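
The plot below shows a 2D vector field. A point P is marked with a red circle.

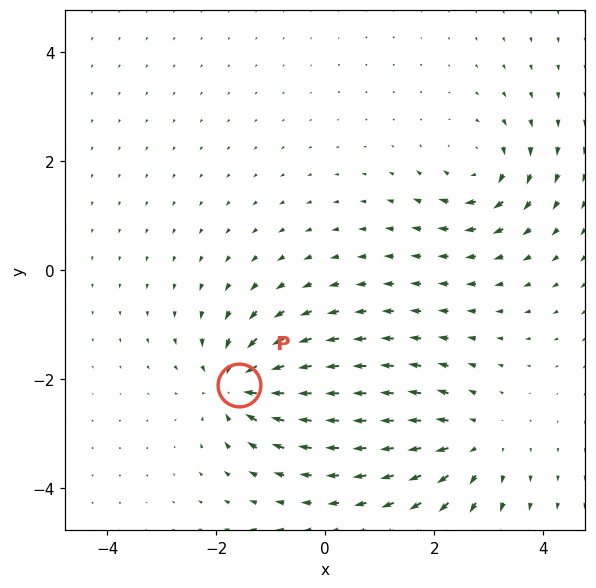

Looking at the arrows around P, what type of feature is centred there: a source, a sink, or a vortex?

sink

At P (-1.6, -2.1) the arrows converge inward. Divergence about -7, curl ≈0 — negative divergence with near-zero curl is a sink.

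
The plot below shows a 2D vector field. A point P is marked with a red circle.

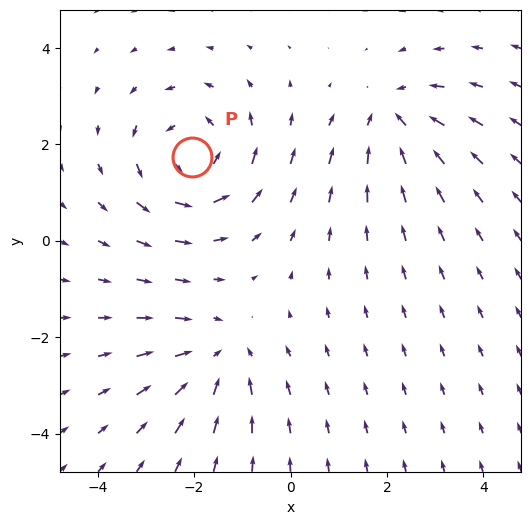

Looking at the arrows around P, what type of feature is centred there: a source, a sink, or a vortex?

At P (-2.1, 1.7) the arrows circulate counterclockwise. Divergence ≈0, curl about +5 — near-zero divergence with nonzero curl is a vortex.

vortex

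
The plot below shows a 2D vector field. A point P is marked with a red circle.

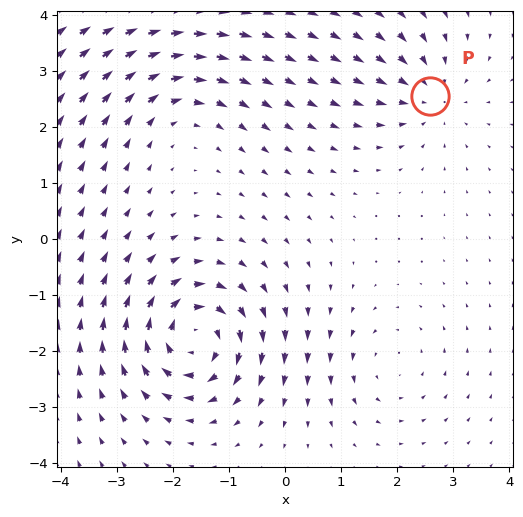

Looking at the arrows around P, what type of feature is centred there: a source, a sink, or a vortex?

sink

At P (2.6, 2.6) the arrows converge inward. Divergence about -3, curl ≈0 — negative divergence with near-zero curl is a sink.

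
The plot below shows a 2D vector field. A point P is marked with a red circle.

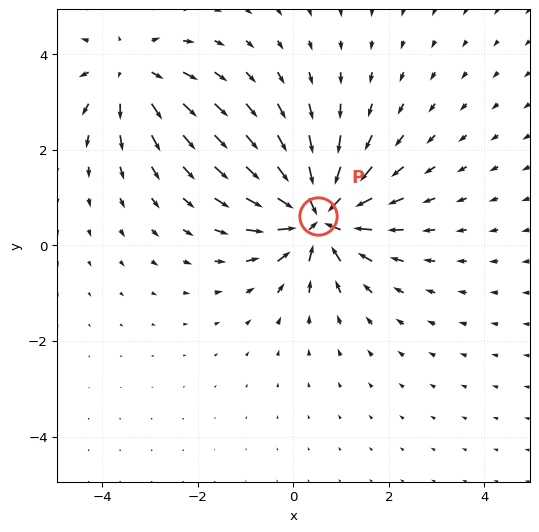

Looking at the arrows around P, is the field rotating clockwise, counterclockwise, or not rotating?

not rotating

Near P at (0.5, 0.6) the arrows show no circulation. The curl there is ≈0.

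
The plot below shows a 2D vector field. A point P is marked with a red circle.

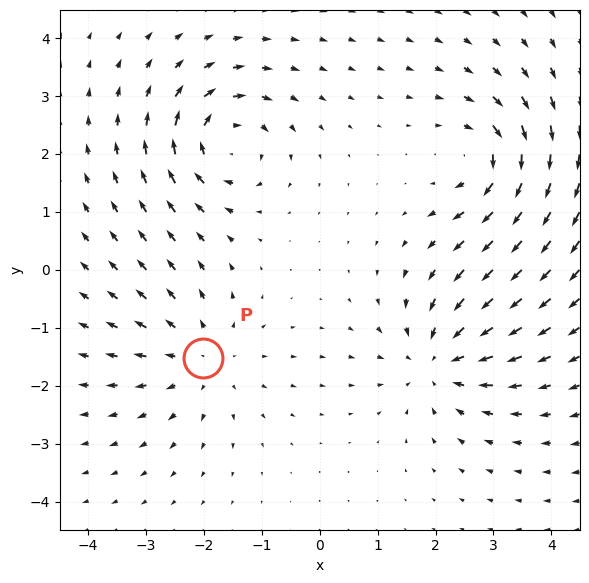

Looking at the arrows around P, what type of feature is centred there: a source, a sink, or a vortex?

source

At P (-2.0, -1.5) the arrows spread outward. Divergence about +4, curl ≈0 — positive divergence with near-zero curl is a source.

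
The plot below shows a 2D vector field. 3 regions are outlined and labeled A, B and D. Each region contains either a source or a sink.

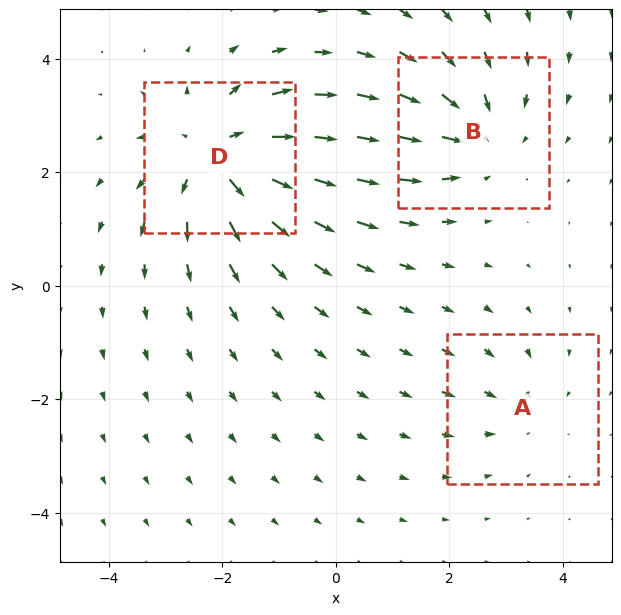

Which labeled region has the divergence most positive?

D

Divergence at each region's feature centre — A: about -2, B: about -3, D: about +4. Region D is most positive.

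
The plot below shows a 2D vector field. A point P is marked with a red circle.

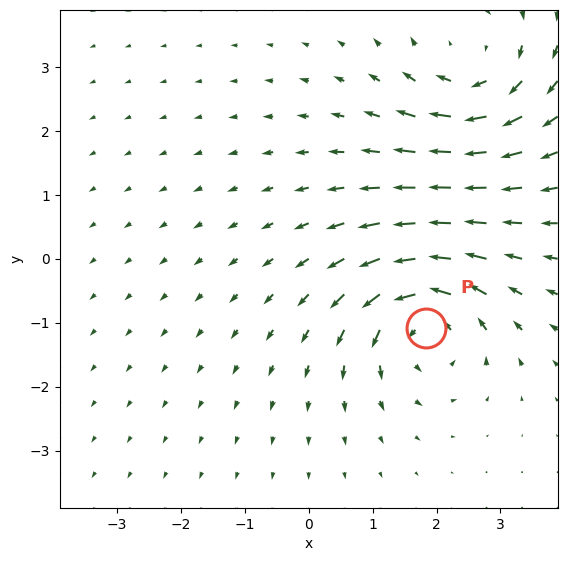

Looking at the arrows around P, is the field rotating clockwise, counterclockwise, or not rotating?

counterclockwise

Near P at (1.8, -1.1) the arrows circulate counterclockwise. The curl (z-component) there is about +5; positive curl means counterclockwise rotation.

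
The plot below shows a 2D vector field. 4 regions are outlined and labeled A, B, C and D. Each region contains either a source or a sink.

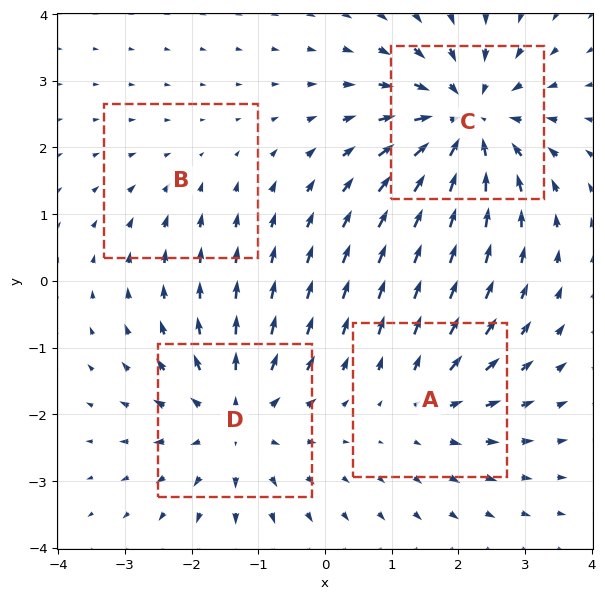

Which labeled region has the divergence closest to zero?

Divergence at each region's feature centre — A: about +3, B: about -2, C: about -6, D: about +5. Region B is closest to zero.

B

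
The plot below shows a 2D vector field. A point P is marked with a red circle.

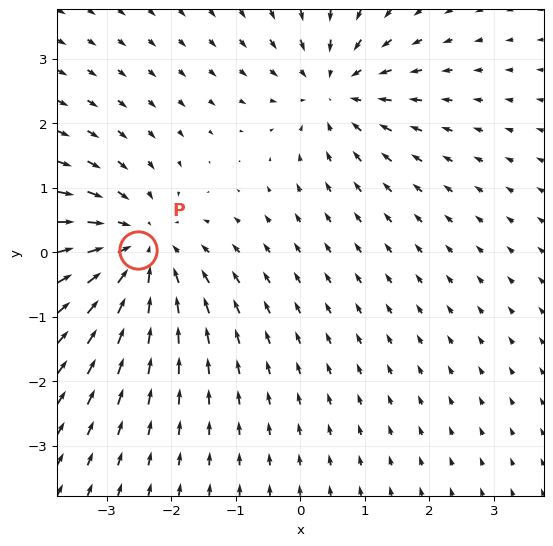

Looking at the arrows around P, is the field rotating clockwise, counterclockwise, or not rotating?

not rotating

Near P at (-2.5, 0.0) the arrows show no circulation. The curl there is ≈0.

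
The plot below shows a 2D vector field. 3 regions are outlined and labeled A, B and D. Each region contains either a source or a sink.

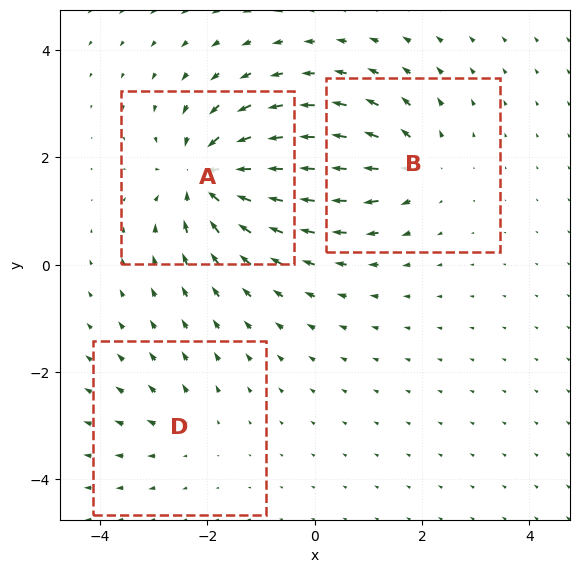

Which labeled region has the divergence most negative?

A

Divergence at each region's feature centre — A: about -6, B: about +4, D: about +2. Region A is most negative.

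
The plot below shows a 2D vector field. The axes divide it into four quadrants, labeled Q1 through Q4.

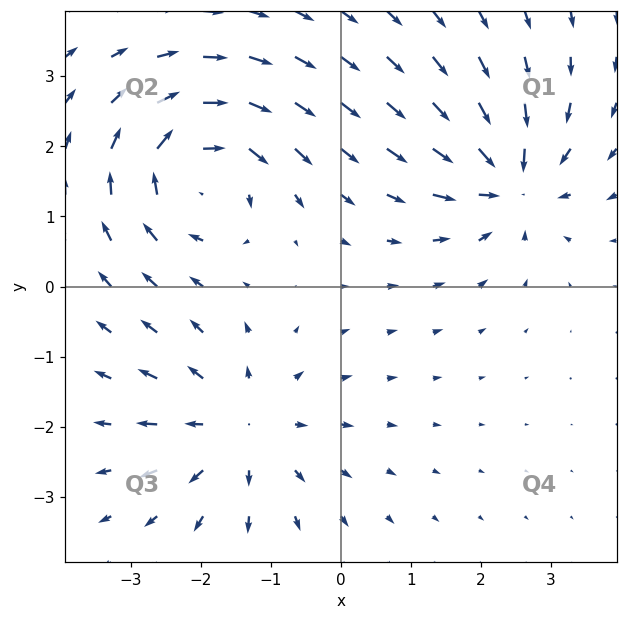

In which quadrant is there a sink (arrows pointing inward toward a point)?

The sink sits at approximately (2.4, 1.5), which lies in quadrant Q1. The divergence there is about -5, negative as expected for a sink.

Q1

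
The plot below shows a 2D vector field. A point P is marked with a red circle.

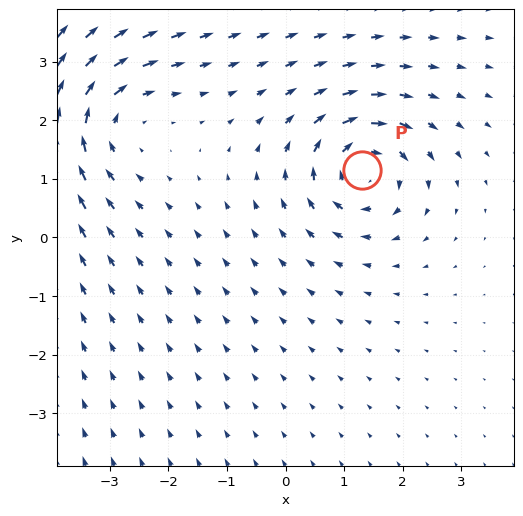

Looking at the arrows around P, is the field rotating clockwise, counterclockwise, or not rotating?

clockwise

Near P at (1.3, 1.1) the arrows circulate clockwise. The curl (z-component) there is about -4; negative curl means clockwise rotation.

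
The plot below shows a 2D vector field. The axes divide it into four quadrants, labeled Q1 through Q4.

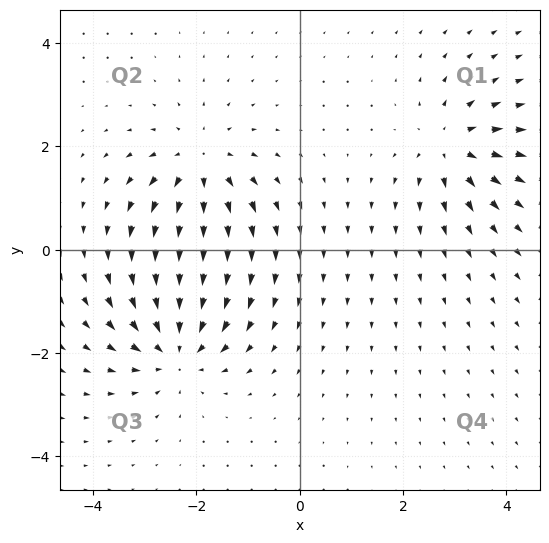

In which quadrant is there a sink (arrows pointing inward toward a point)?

Q3

The sink sits at approximately (-2.4, -1.9), which lies in quadrant Q3. The divergence there is about -6, negative as expected for a sink.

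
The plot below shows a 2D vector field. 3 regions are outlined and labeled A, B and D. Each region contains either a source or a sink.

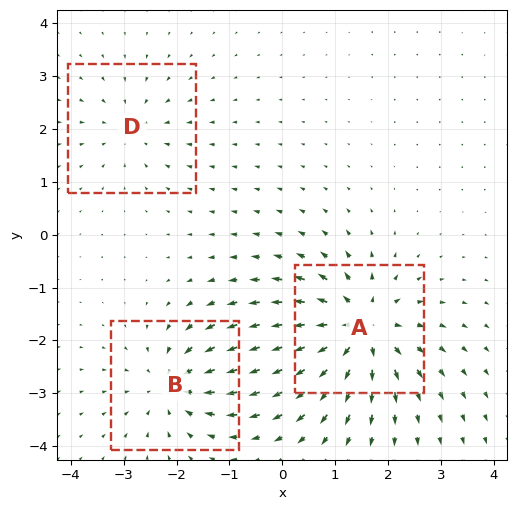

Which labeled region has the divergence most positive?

A

Divergence at each region's feature centre — A: about +6, B: about -4, D: about -3. Region A is most positive.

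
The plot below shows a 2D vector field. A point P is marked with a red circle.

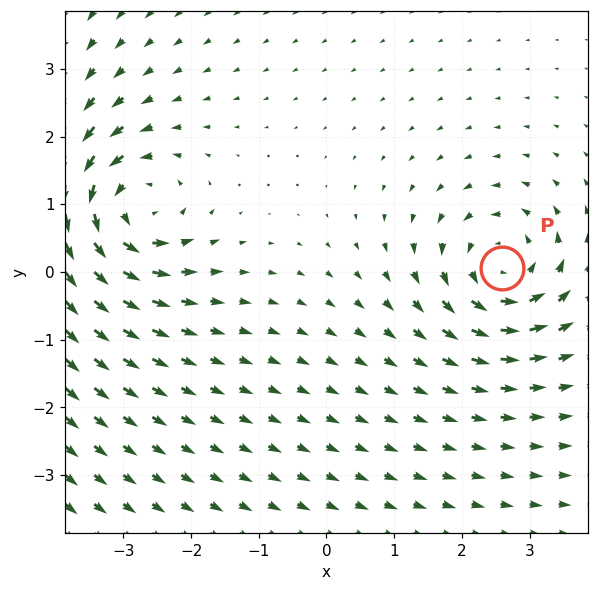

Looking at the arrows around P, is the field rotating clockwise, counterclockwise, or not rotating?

counterclockwise

Near P at (2.6, 0.1) the arrows circulate counterclockwise. The curl (z-component) there is about +4; positive curl means counterclockwise rotation.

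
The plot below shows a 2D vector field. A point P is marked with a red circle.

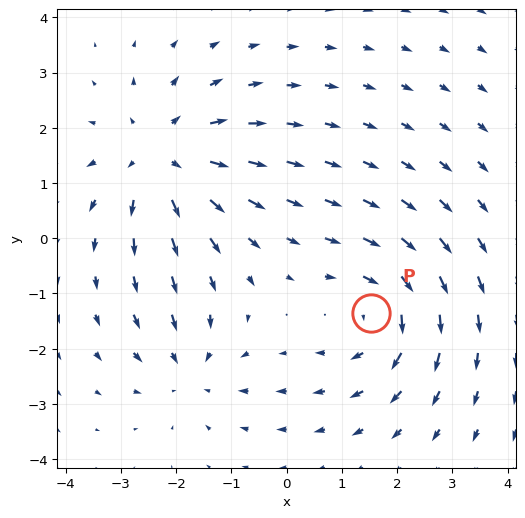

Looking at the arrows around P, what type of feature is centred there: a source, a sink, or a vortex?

vortex

At P (1.5, -1.4) the arrows circulate clockwise. Divergence ≈0, curl about -4 — near-zero divergence with nonzero curl is a vortex.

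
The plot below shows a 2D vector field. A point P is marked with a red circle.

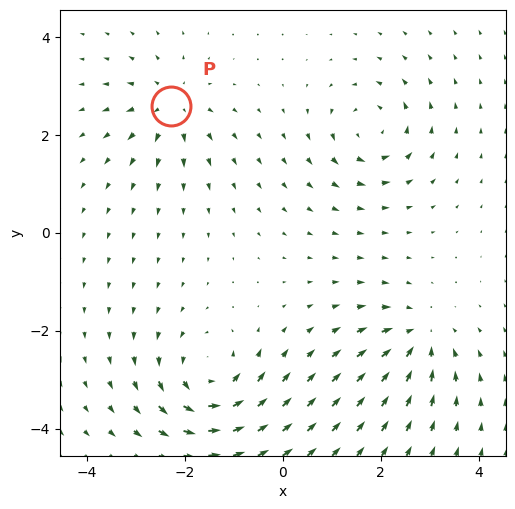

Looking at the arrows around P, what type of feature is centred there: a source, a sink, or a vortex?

At P (-2.3, 2.6) the arrows spread outward. Divergence about +4, curl ≈0 — positive divergence with near-zero curl is a source.

source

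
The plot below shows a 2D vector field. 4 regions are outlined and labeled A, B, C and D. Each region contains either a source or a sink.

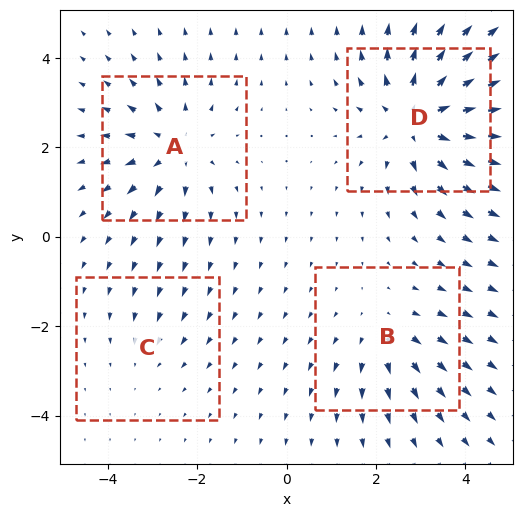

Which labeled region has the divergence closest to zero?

Divergence at each region's feature centre — A: about +5, B: about +3, C: about -2, D: about +7. Region C is closest to zero.

C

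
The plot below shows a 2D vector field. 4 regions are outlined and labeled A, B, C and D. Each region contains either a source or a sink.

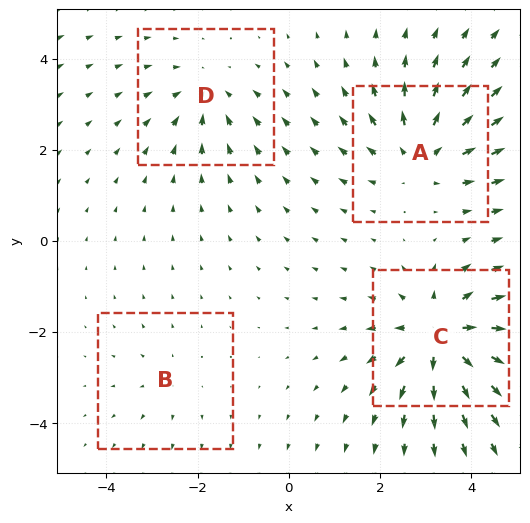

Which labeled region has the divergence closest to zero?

Divergence at each region's feature centre — A: about +5, B: about +2, C: about +7, D: about -4. Region B is closest to zero.

B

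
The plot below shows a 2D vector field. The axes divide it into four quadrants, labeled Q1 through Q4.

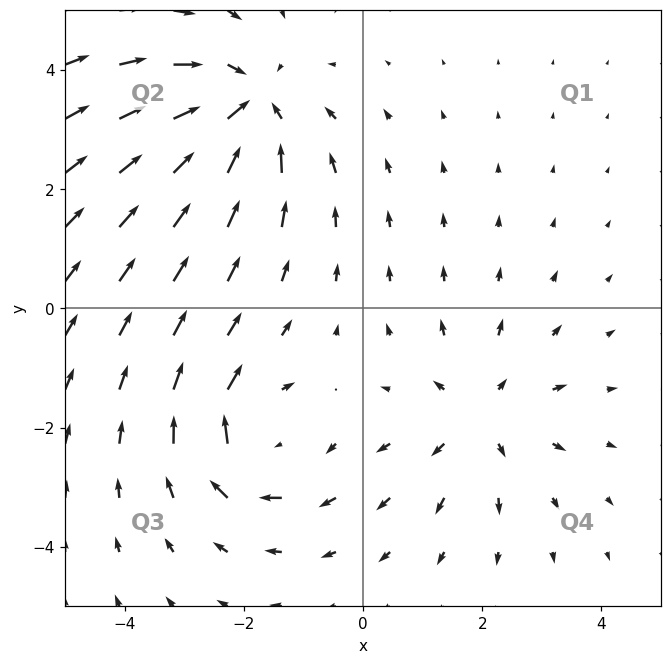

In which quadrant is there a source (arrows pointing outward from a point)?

The source sits at approximately (2.0, -1.8), which lies in quadrant Q4. The divergence there is about +3, positive as expected for a source.

Q4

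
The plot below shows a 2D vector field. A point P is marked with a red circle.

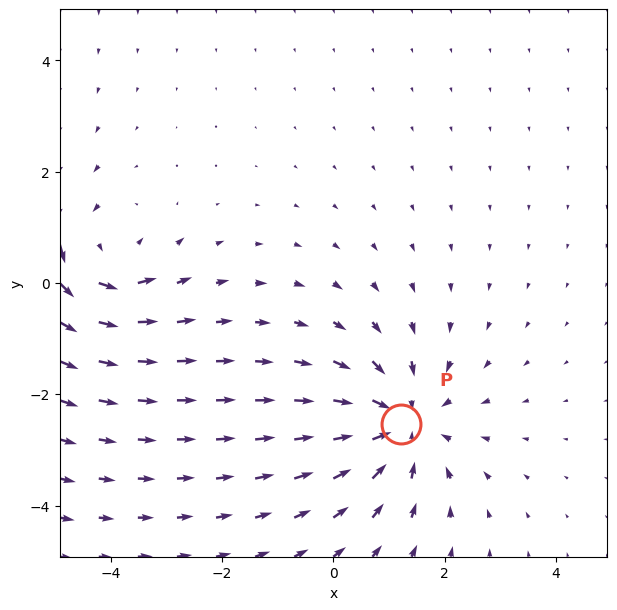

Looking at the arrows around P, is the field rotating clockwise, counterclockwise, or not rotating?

Near P at (1.2, -2.5) the arrows show no circulation. The curl there is ≈0.

not rotating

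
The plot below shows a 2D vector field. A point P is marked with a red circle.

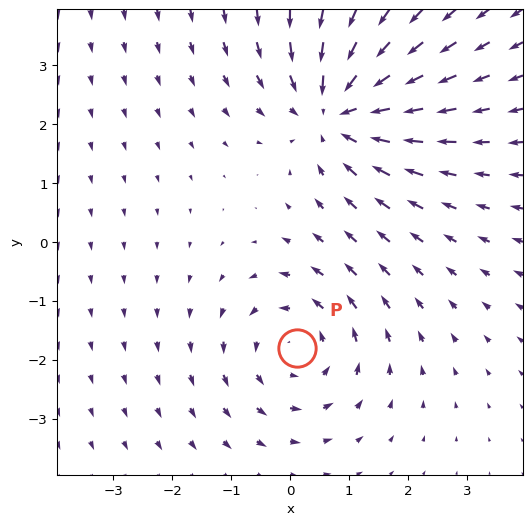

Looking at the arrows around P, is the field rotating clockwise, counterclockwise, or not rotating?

Near P at (0.1, -1.8) the arrows circulate counterclockwise. The curl (z-component) there is about +3; positive curl means counterclockwise rotation.

counterclockwise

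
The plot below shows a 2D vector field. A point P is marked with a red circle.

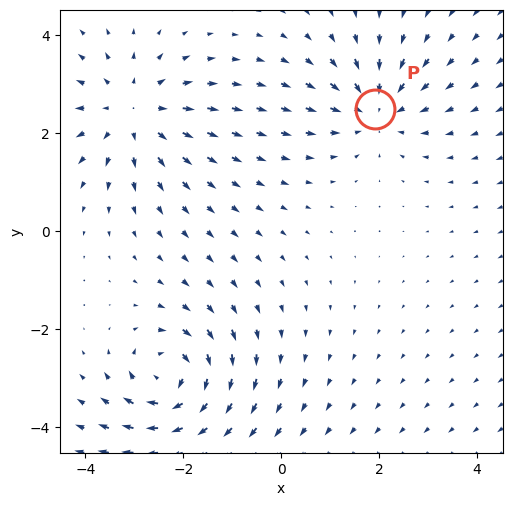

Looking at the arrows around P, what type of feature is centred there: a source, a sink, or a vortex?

sink

At P (1.9, 2.5) the arrows converge inward. Divergence about -4, curl ≈0 — negative divergence with near-zero curl is a sink.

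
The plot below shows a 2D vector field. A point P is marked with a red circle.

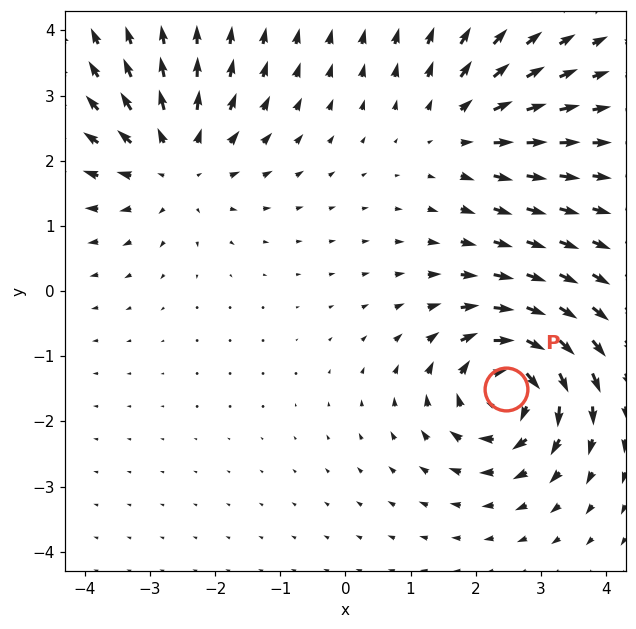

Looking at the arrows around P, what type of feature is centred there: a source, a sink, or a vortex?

At P (2.5, -1.5) the arrows circulate clockwise. Divergence ≈0, curl about -6 — near-zero divergence with nonzero curl is a vortex.

vortex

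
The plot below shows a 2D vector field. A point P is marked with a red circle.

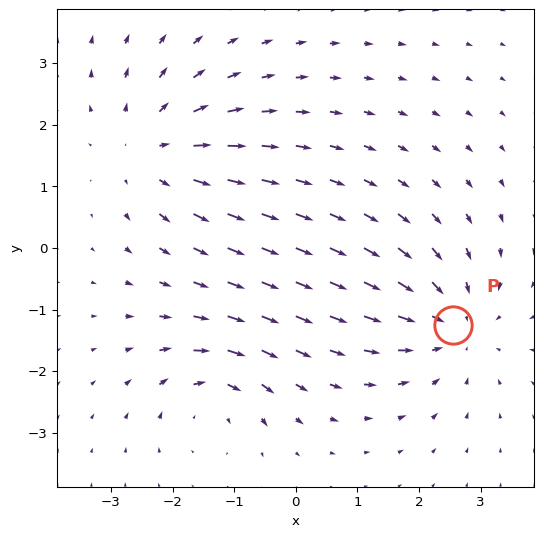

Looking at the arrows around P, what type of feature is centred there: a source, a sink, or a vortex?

At P (2.5, -1.3) the arrows converge inward. Divergence about -3, curl ≈0 — negative divergence with near-zero curl is a sink.

sink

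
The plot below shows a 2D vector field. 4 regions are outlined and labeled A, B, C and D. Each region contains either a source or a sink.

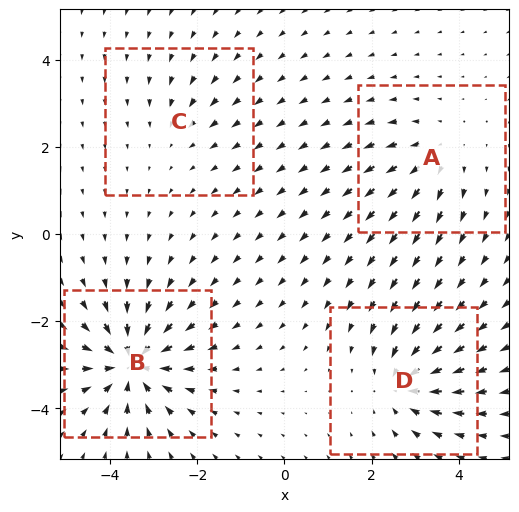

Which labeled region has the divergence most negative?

Divergence at each region's feature centre — A: about +4, B: about -8, C: about -2, D: about -5. Region B is most negative.

B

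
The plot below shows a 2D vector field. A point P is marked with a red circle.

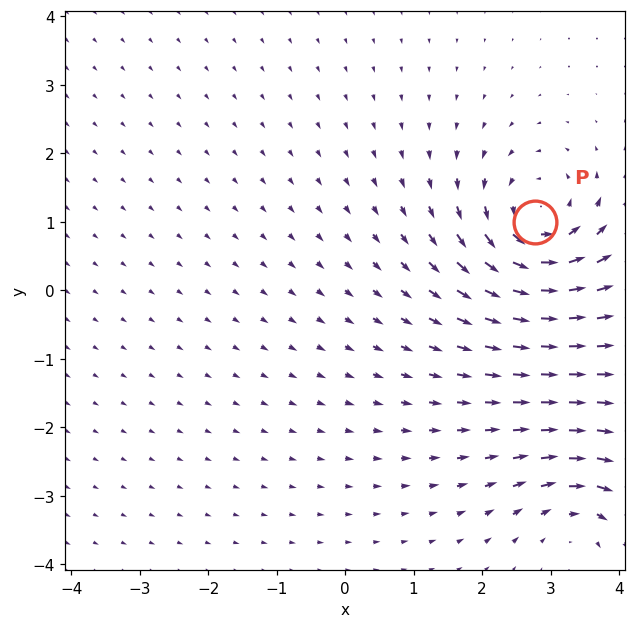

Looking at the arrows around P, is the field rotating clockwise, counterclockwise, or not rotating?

Near P at (2.8, 1.0) the arrows circulate counterclockwise. The curl (z-component) there is about +6; positive curl means counterclockwise rotation.

counterclockwise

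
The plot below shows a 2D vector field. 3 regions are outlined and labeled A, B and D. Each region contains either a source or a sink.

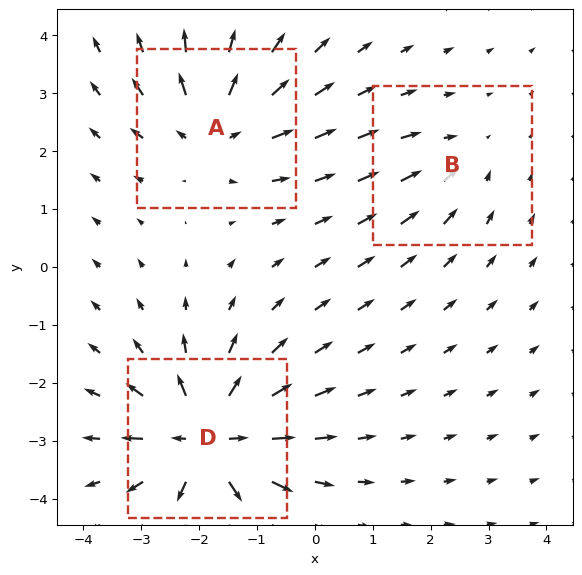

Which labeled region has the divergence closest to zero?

Divergence at each region's feature centre — A: about +4, B: about -2, D: about +6. Region B is closest to zero.

B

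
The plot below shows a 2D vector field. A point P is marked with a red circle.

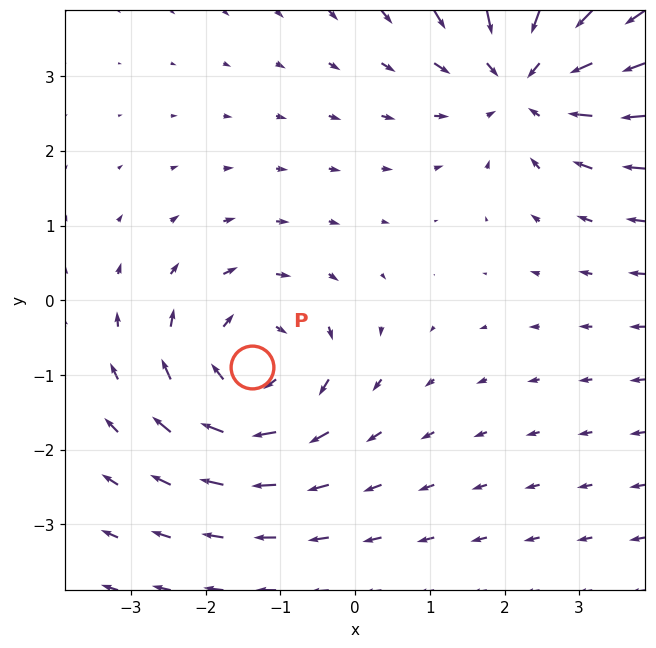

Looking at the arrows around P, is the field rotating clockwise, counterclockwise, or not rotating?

clockwise

Near P at (-1.4, -0.9) the arrows circulate clockwise. The curl (z-component) there is about -3; negative curl means clockwise rotation.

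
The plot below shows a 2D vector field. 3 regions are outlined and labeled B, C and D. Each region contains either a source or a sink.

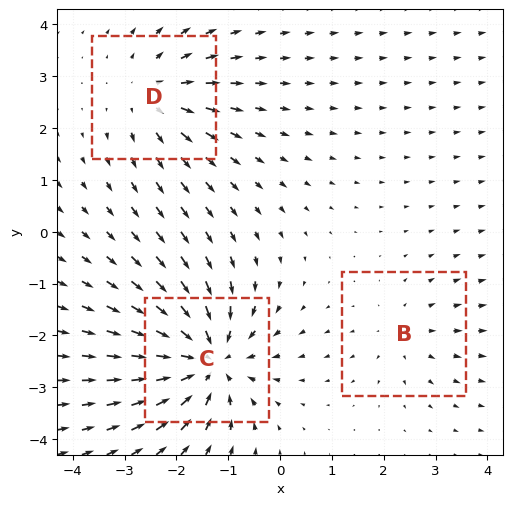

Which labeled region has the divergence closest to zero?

B

Divergence at each region's feature centre — B: about +2, C: about -5, D: about +3. Region B is closest to zero.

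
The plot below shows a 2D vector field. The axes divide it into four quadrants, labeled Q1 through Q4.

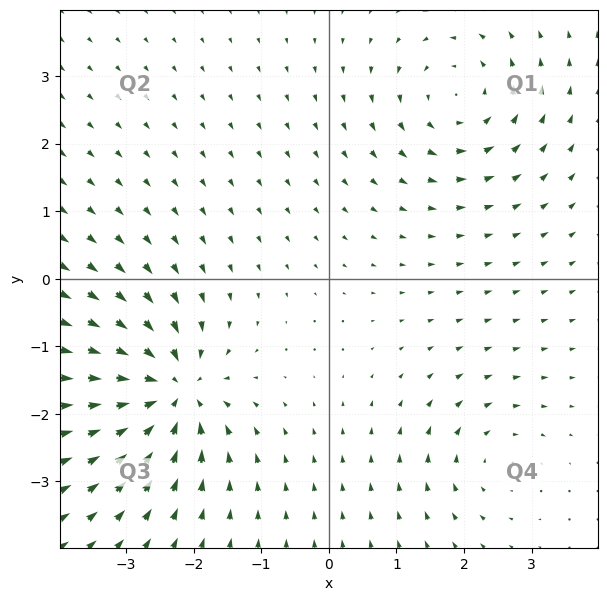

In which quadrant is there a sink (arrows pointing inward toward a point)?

Q3

The sink sits at approximately (-2.3, -1.7), which lies in quadrant Q3. The divergence there is about -7, negative as expected for a sink.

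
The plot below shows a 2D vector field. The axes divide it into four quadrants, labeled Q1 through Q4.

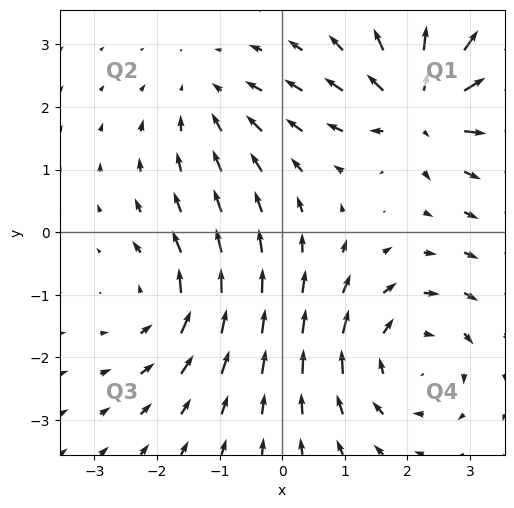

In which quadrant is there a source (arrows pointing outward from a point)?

Q1

The source sits at approximately (2.2, 2.0), which lies in quadrant Q1. The divergence there is about +5, positive as expected for a source.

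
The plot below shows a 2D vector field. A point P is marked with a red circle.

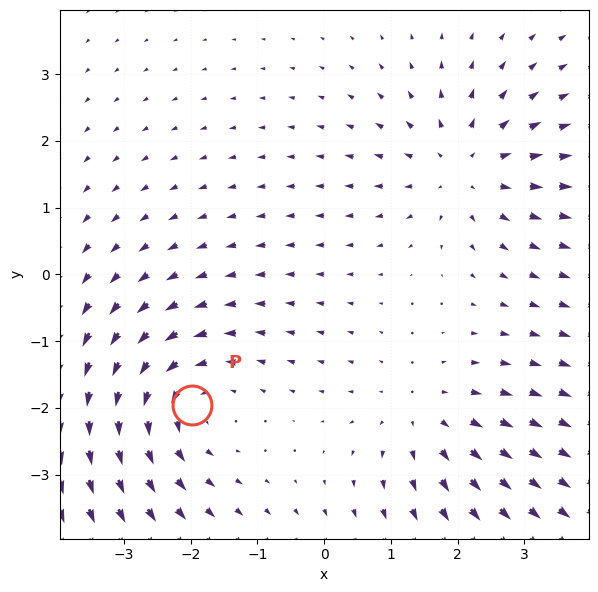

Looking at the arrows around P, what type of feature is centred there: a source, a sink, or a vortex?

vortex

At P (-2.0, -2.0) the arrows circulate counterclockwise. Divergence ≈0, curl about +3 — near-zero divergence with nonzero curl is a vortex.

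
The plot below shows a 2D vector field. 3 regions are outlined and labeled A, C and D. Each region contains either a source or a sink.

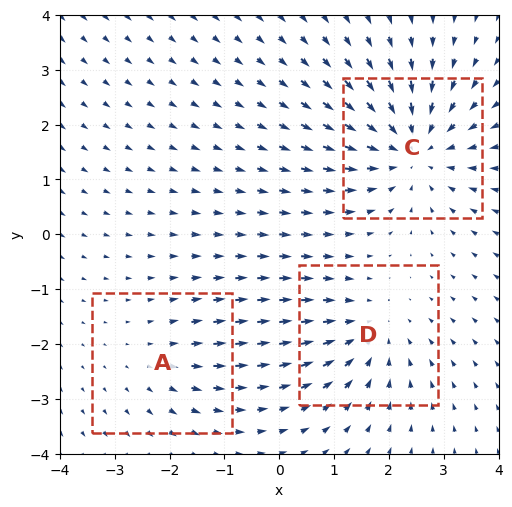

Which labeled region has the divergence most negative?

Divergence at each region's feature centre — A: about +2, C: about -4, D: about -3. Region C is most negative.

C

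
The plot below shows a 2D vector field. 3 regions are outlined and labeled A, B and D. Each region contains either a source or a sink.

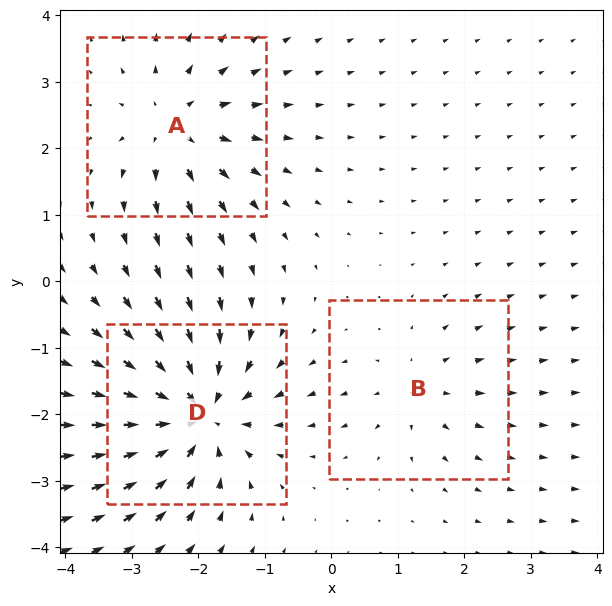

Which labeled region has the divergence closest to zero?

Divergence at each region's feature centre — A: about +4, B: about +2, D: about -6. Region B is closest to zero.

B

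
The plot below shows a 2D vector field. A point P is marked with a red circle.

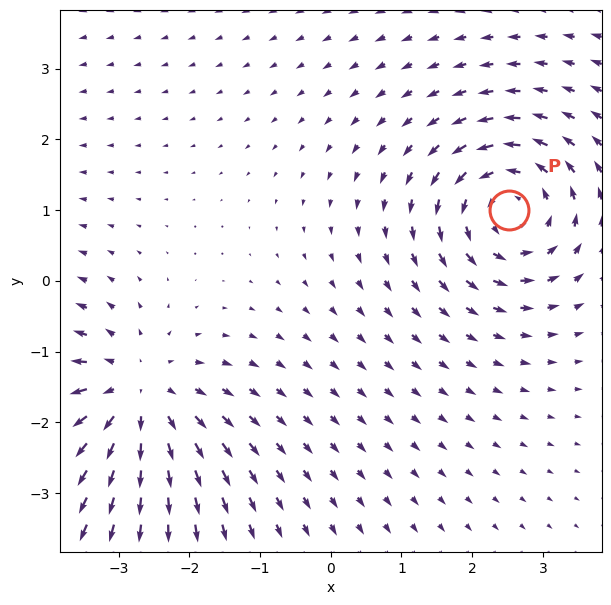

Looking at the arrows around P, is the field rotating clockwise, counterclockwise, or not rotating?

Near P at (2.5, 1.0) the arrows circulate counterclockwise. The curl (z-component) there is about +4; positive curl means counterclockwise rotation.

counterclockwise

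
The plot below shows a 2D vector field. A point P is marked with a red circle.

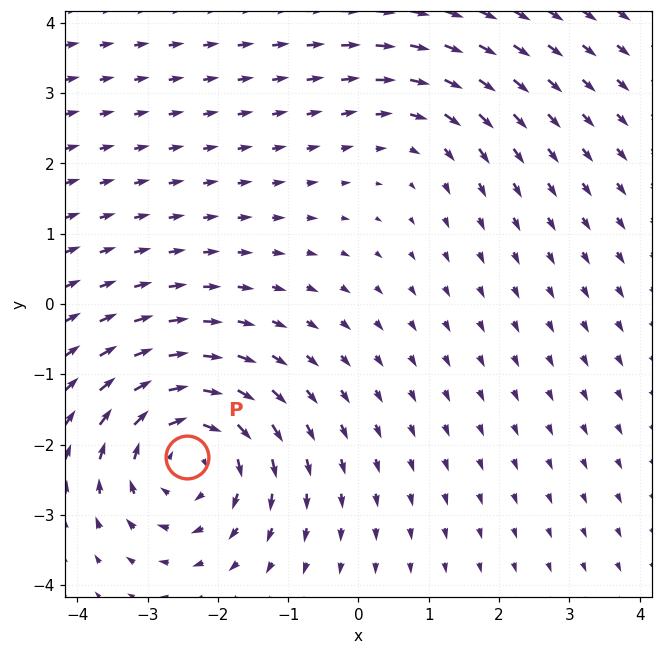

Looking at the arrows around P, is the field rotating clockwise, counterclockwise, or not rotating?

clockwise

Near P at (-2.4, -2.2) the arrows circulate clockwise. The curl (z-component) there is about -5; negative curl means clockwise rotation.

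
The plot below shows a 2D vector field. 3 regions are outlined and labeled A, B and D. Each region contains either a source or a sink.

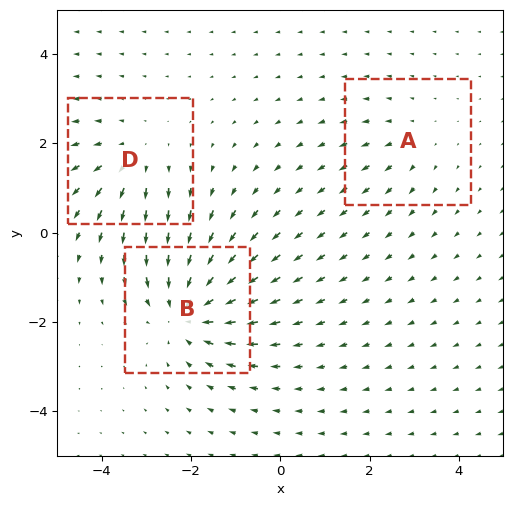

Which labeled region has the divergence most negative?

Divergence at each region's feature centre — A: about +2, B: about -5, D: about +3. Region B is most negative.

B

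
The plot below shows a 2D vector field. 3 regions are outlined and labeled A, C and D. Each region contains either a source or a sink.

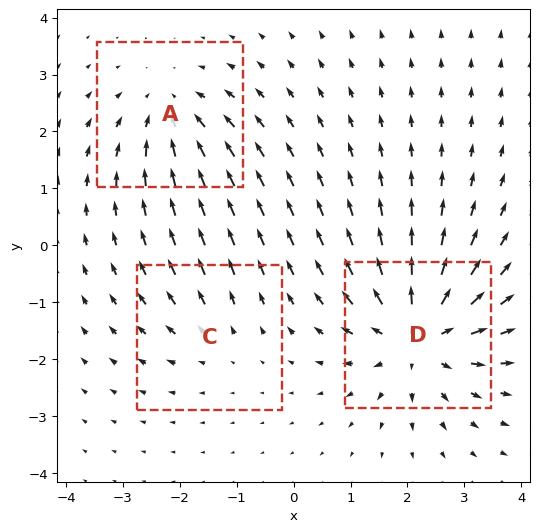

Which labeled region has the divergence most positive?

D

Divergence at each region's feature centre — A: about -3, C: about +2, D: about +5. Region D is most positive.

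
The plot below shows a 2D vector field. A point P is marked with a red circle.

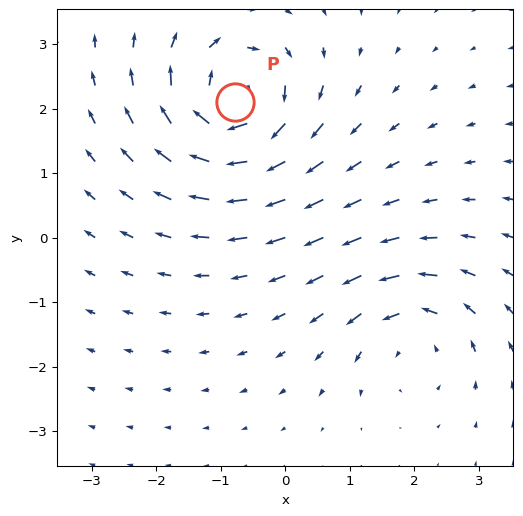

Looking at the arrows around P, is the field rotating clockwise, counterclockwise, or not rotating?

Near P at (-0.8, 2.1) the arrows circulate clockwise. The curl (z-component) there is about -7; negative curl means clockwise rotation.

clockwise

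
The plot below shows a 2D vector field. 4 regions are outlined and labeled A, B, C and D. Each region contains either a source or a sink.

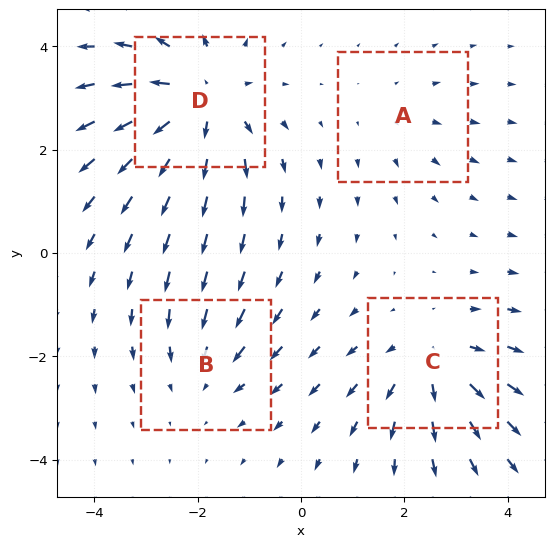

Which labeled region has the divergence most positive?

Divergence at each region's feature centre — A: about +2, B: about -3, C: about +4, D: about +6. Region D is most positive.

D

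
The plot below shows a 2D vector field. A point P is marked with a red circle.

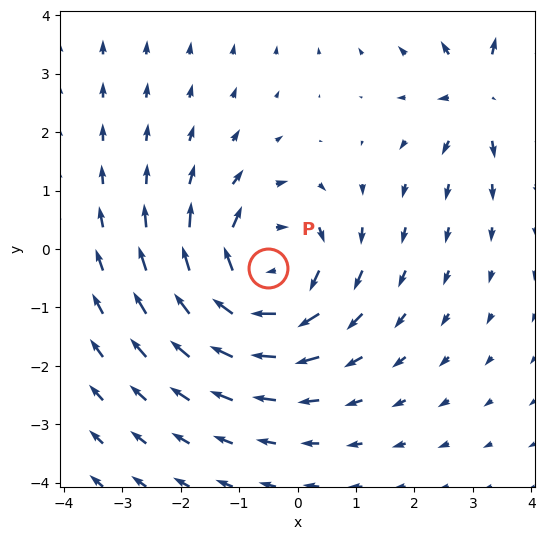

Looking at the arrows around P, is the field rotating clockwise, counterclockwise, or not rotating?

clockwise

Near P at (-0.5, -0.3) the arrows circulate clockwise. The curl (z-component) there is about -5; negative curl means clockwise rotation.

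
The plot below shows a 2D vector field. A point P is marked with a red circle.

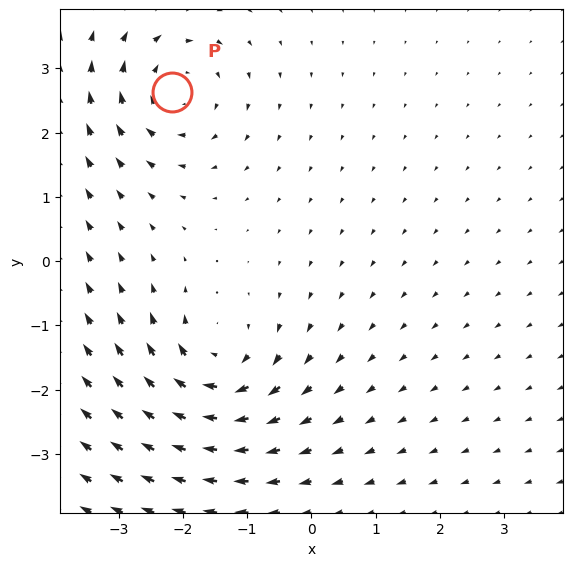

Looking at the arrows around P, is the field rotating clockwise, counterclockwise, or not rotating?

Near P at (-2.2, 2.6) the arrows circulate clockwise. The curl (z-component) there is about -3; negative curl means clockwise rotation.

clockwise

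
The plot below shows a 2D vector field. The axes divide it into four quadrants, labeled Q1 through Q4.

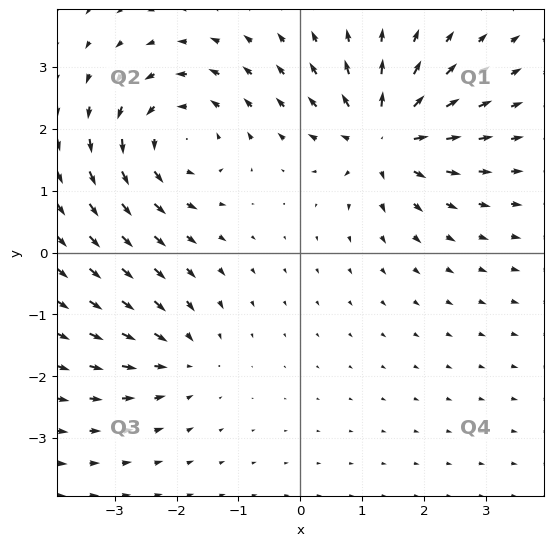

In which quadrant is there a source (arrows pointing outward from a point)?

The source sits at approximately (1.4, 1.9), which lies in quadrant Q1. The divergence there is about +6, positive as expected for a source.

Q1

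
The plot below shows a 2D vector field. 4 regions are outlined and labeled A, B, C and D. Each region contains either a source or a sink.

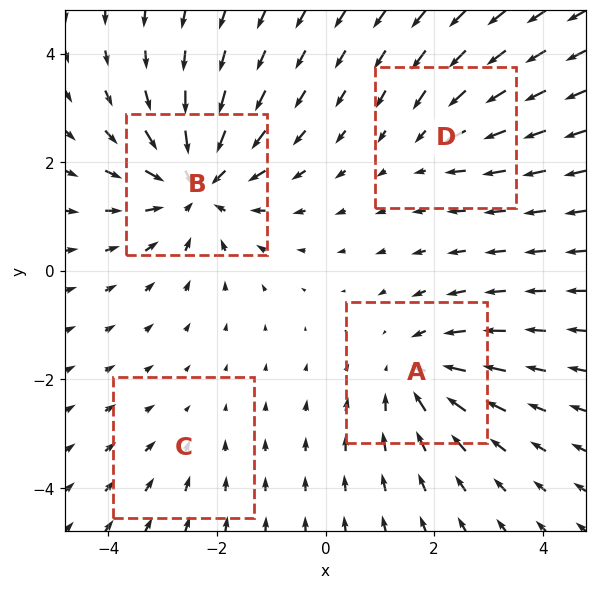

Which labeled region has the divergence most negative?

B

Divergence at each region's feature centre — A: about -5, B: about -6, C: about -2, D: about -3. Region B is most negative.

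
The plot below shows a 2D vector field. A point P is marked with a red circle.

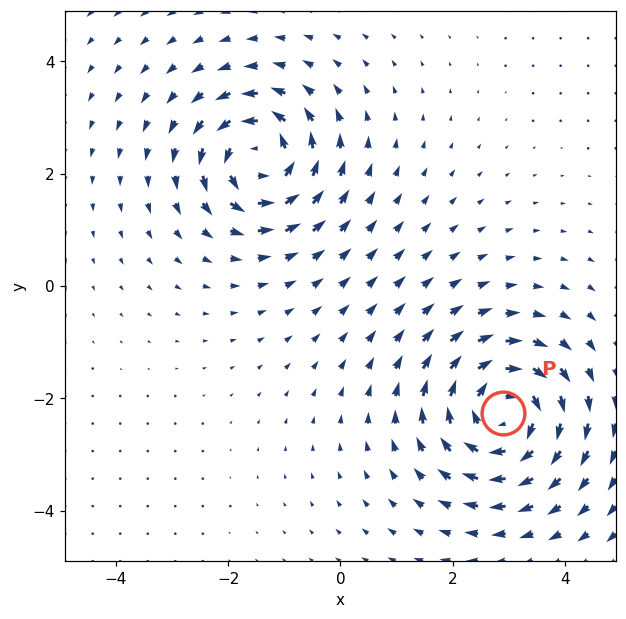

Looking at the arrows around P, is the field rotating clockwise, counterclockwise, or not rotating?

Near P at (2.9, -2.3) the arrows circulate clockwise. The curl (z-component) there is about -4; negative curl means clockwise rotation.

clockwise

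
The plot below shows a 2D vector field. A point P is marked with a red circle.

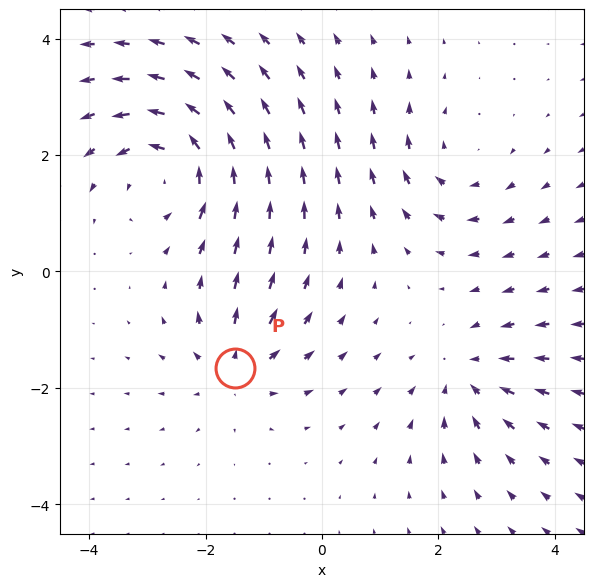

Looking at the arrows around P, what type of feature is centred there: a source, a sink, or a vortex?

At P (-1.5, -1.7) the arrows spread outward. Divergence about +4, curl ≈0 — positive divergence with near-zero curl is a source.

source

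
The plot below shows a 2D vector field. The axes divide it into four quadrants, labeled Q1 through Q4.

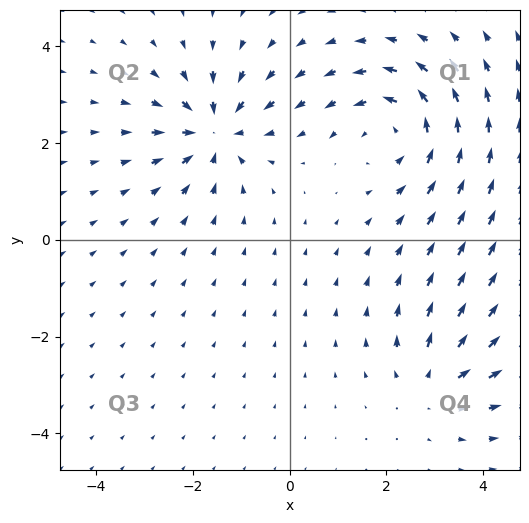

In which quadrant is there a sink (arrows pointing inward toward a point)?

Q2

The sink sits at approximately (-1.5, 2.2), which lies in quadrant Q2. The divergence there is about -5, negative as expected for a sink.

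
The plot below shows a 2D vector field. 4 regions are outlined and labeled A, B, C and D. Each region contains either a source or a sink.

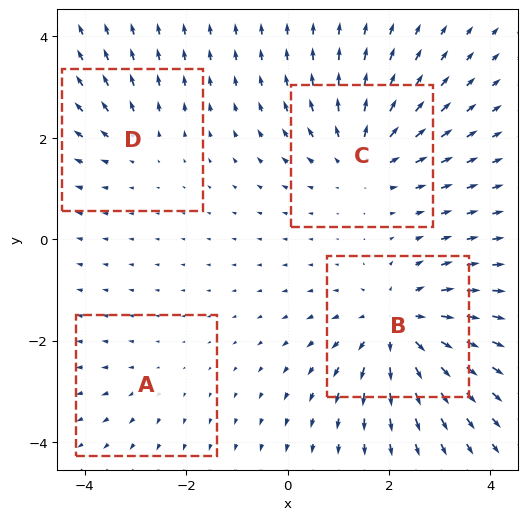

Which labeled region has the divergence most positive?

Divergence at each region's feature centre — A: about +2, B: about +6, C: about +5, D: about +3. Region B is most positive.

B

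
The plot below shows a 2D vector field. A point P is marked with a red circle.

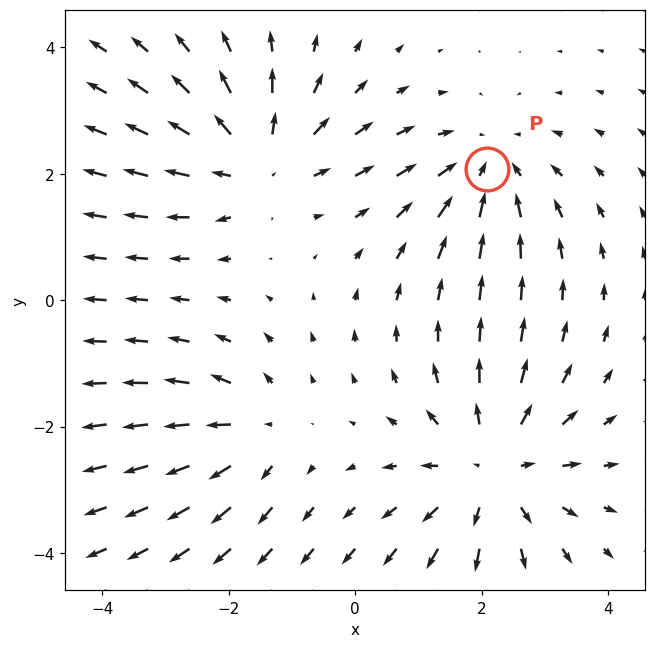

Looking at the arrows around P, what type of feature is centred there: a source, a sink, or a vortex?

sink

At P (2.1, 2.1) the arrows converge inward. Divergence about -3, curl ≈0 — negative divergence with near-zero curl is a sink.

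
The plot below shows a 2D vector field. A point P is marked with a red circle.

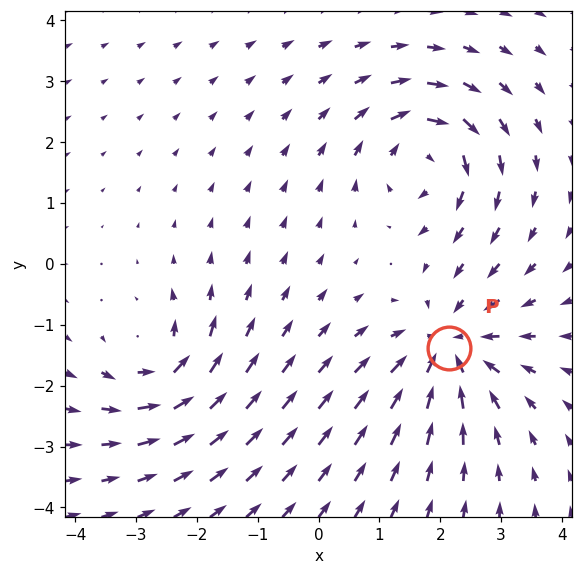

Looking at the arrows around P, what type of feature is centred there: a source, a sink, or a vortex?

sink

At P (2.1, -1.4) the arrows converge inward. Divergence about -4, curl ≈0 — negative divergence with near-zero curl is a sink.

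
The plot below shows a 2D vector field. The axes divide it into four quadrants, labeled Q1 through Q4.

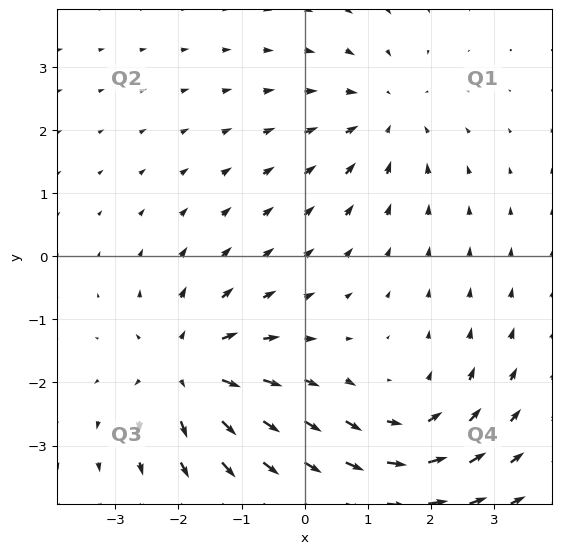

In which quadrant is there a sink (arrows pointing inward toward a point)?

Q1

The sink sits at approximately (1.3, 2.2), which lies in quadrant Q1. The divergence there is about -3, negative as expected for a sink.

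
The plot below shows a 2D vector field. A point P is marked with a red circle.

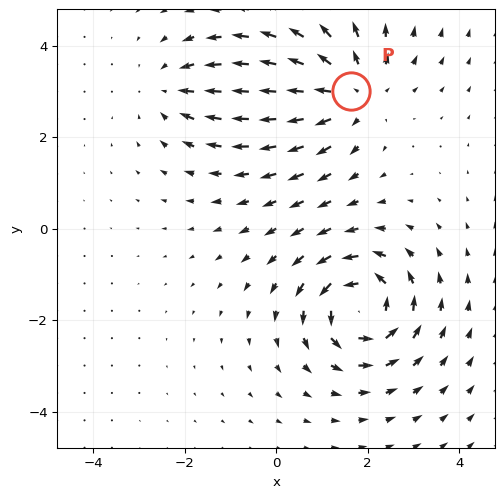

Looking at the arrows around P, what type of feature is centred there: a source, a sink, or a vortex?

At P (1.6, 3.0) the arrows spread outward. Divergence about +4, curl ≈0 — positive divergence with near-zero curl is a source.

source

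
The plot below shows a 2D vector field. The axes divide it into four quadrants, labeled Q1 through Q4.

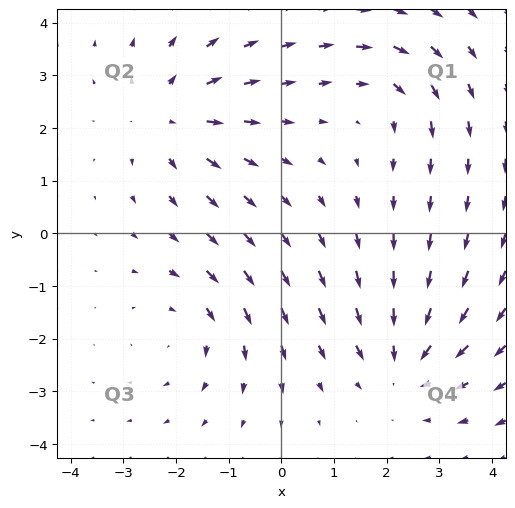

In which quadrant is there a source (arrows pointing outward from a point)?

The source sits at approximately (-2.1, 2.2), which lies in quadrant Q2. The divergence there is about +4, positive as expected for a source.

Q2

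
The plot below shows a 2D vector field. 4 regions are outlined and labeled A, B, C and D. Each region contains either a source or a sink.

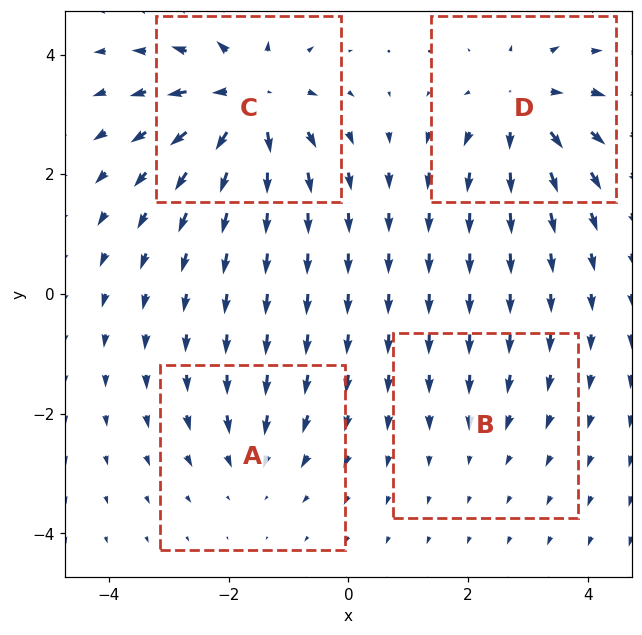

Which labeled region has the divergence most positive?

Divergence at each region's feature centre — A: about -3, B: about -2, C: about +8, D: about +6. Region C is most positive.

C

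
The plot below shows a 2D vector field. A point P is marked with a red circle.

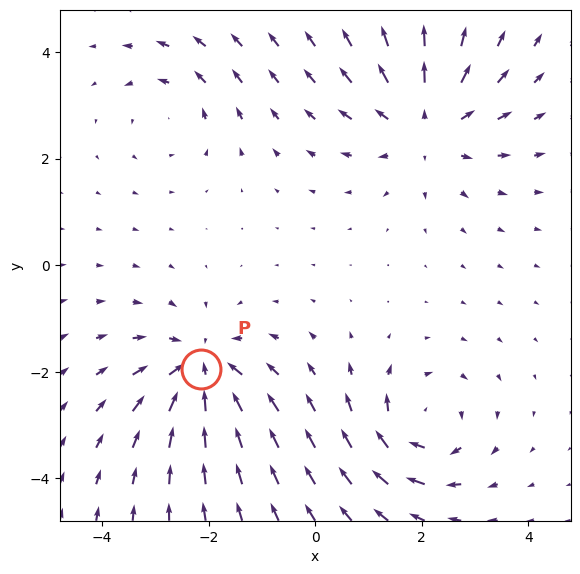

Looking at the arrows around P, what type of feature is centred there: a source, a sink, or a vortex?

sink

At P (-2.1, -2.0) the arrows converge inward. Divergence about -6, curl ≈0 — negative divergence with near-zero curl is a sink.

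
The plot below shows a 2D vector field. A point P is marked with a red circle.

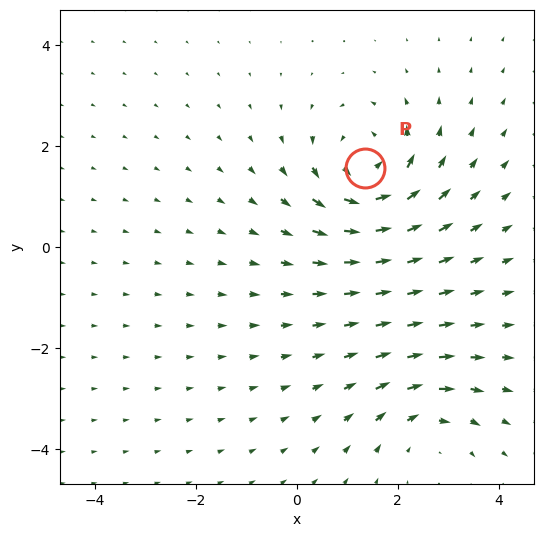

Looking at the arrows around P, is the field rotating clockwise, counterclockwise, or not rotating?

counterclockwise

Near P at (1.4, 1.6) the arrows circulate counterclockwise. The curl (z-component) there is about +6; positive curl means counterclockwise rotation.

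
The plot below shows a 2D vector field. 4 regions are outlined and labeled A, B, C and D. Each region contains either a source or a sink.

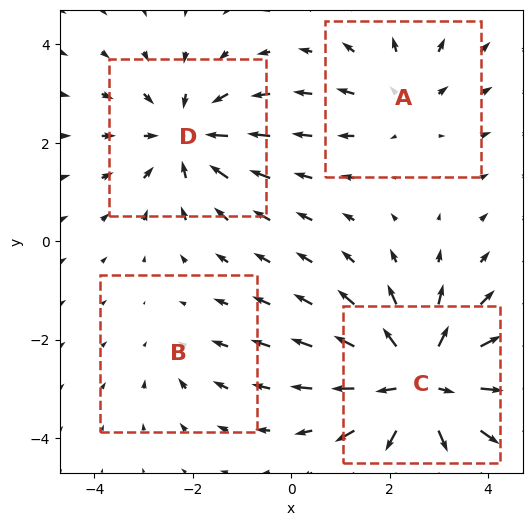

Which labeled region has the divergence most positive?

C

Divergence at each region's feature centre — A: about +3, B: about -2, C: about +6, D: about -4. Region C is most positive.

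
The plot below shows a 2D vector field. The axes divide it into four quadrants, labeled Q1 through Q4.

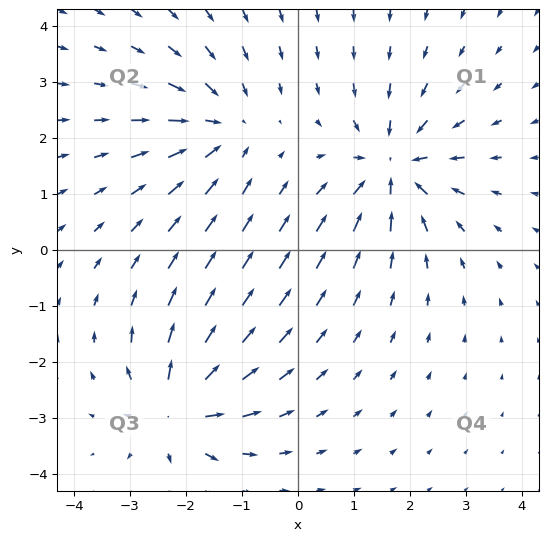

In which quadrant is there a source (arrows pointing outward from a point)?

Q3

The source sits at approximately (-2.2, -2.8), which lies in quadrant Q3. The divergence there is about +5, positive as expected for a source.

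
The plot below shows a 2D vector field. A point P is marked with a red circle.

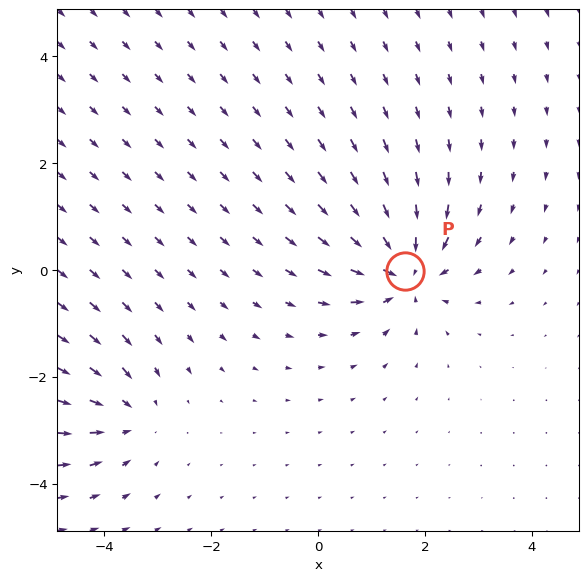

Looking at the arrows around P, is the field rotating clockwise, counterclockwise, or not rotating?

Near P at (1.6, -0.0) the arrows show no circulation. The curl there is ≈0.

not rotating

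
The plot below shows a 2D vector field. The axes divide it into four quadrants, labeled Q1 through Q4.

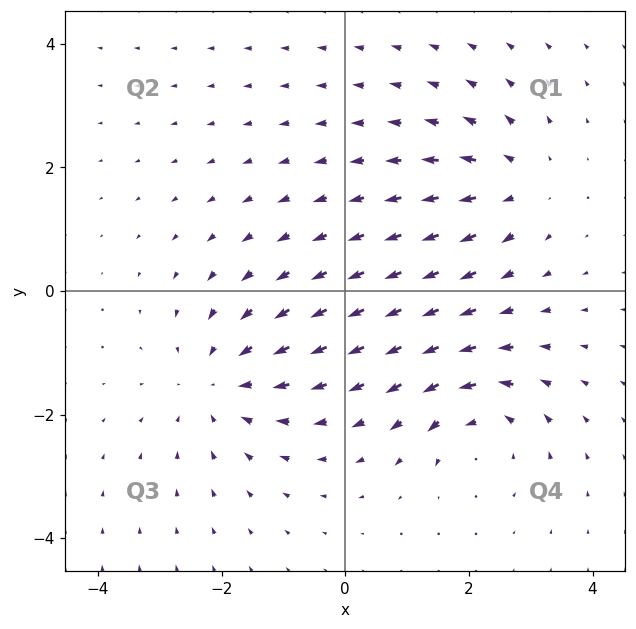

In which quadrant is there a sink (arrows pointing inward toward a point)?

The sink sits at approximately (-2.0, -1.5), which lies in quadrant Q3. The divergence there is about -4, negative as expected for a sink.

Q3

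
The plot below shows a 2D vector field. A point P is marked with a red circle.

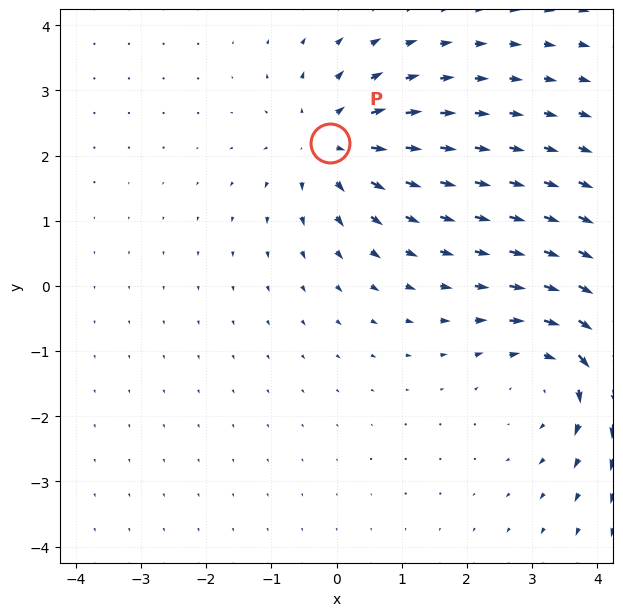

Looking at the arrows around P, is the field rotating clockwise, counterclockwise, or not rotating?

not rotating

Near P at (-0.1, 2.2) the arrows show no circulation. The curl there is ≈0.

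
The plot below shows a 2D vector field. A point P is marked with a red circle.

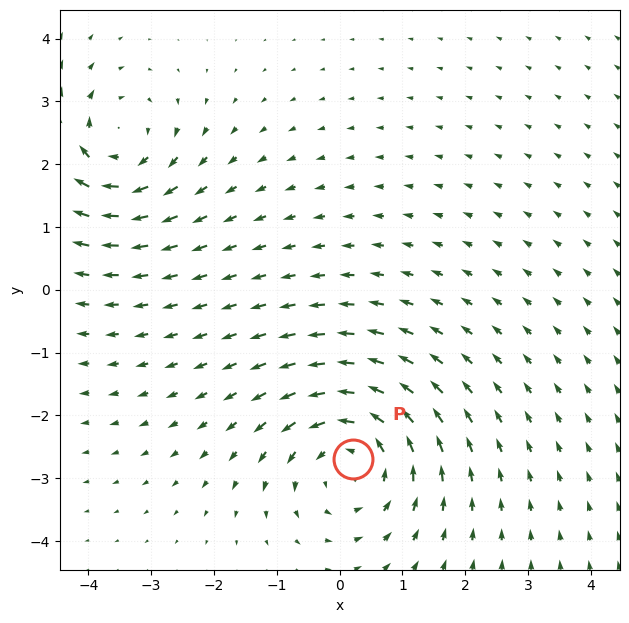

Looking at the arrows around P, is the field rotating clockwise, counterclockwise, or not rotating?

counterclockwise

Near P at (0.2, -2.7) the arrows circulate counterclockwise. The curl (z-component) there is about +5; positive curl means counterclockwise rotation.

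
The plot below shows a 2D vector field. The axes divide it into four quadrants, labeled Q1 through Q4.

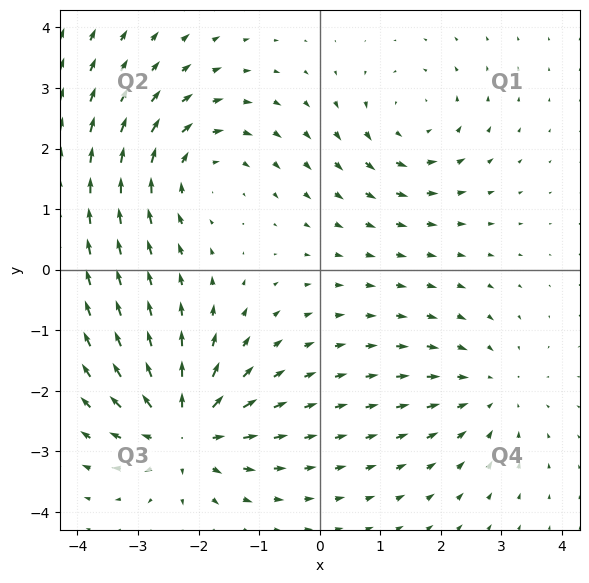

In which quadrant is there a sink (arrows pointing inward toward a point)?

Q4

The sink sits at approximately (2.8, -2.0), which lies in quadrant Q4. The divergence there is about -3, negative as expected for a sink.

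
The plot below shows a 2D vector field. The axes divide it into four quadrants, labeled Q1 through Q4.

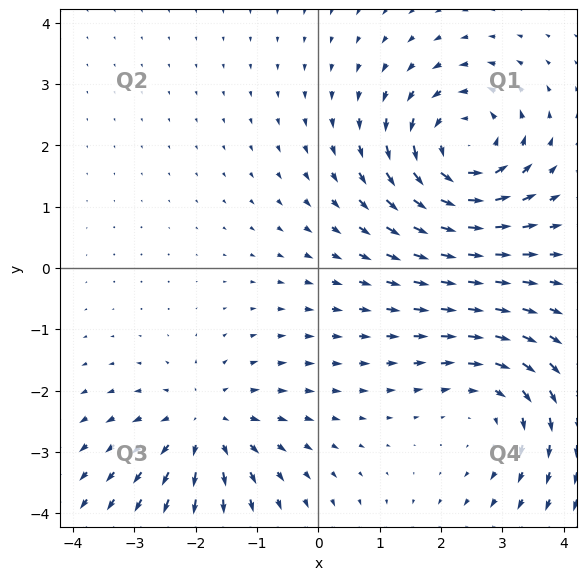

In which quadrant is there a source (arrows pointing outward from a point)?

The source sits at approximately (-1.9, -2.6), which lies in quadrant Q3. The divergence there is about +3, positive as expected for a source.

Q3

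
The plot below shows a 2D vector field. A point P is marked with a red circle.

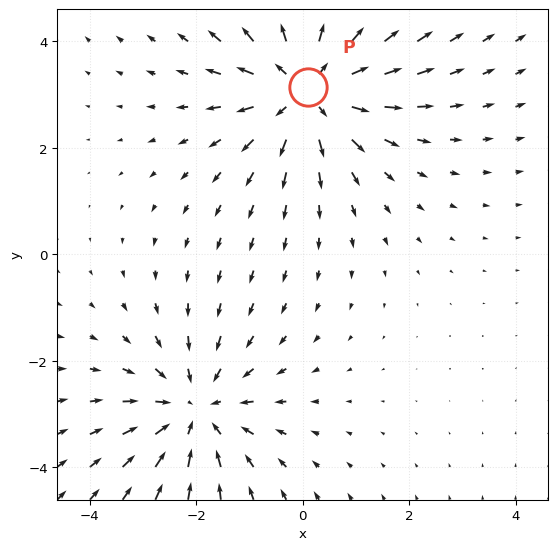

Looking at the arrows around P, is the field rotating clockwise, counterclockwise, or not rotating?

Near P at (0.1, 3.1) the arrows show no circulation. The curl there is ≈0.

not rotating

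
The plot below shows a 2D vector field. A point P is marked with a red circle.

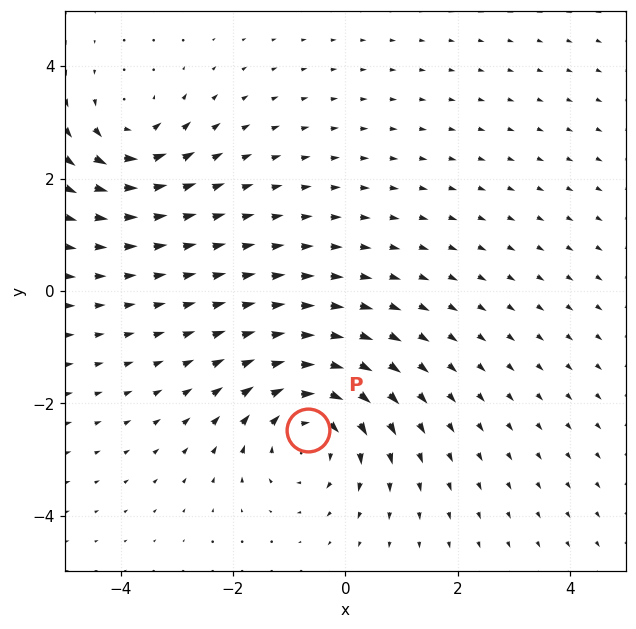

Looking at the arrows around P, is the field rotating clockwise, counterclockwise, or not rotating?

clockwise

Near P at (-0.7, -2.5) the arrows circulate clockwise. The curl (z-component) there is about -4; negative curl means clockwise rotation.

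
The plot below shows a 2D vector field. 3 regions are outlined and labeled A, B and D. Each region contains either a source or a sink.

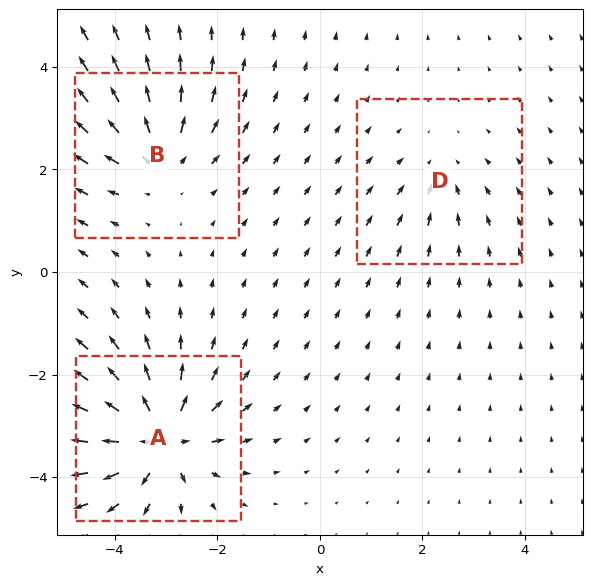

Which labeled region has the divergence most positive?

Divergence at each region's feature centre — A: about +7, B: about +4, D: about -2. Region A is most positive.

A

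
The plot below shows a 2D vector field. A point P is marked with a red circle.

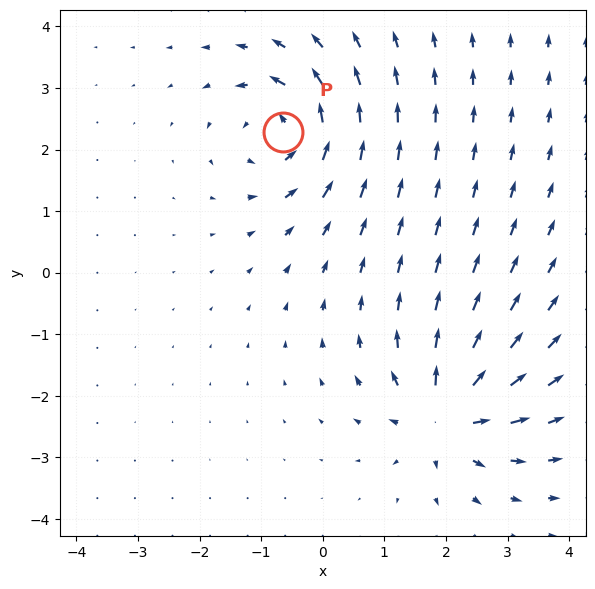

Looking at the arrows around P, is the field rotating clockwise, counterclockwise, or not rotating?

counterclockwise

Near P at (-0.6, 2.3) the arrows circulate counterclockwise. The curl (z-component) there is about +6; positive curl means counterclockwise rotation.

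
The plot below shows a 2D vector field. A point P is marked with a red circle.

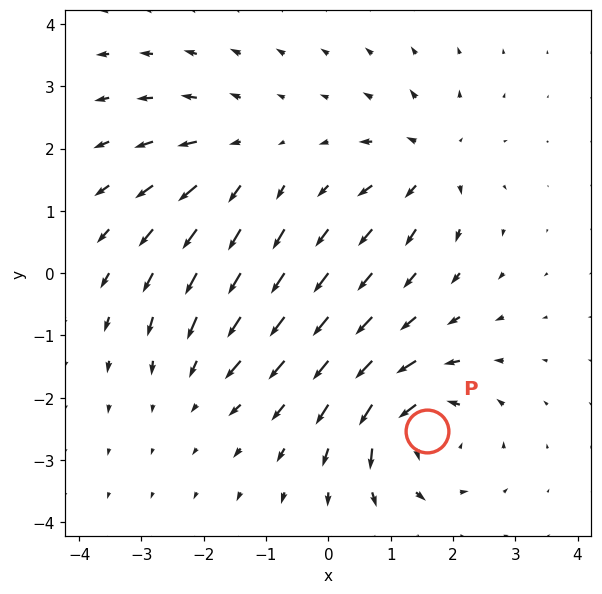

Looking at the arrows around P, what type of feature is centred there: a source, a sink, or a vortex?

vortex

At P (1.6, -2.5) the arrows circulate counterclockwise. Divergence ≈0, curl about +7 — near-zero divergence with nonzero curl is a vortex.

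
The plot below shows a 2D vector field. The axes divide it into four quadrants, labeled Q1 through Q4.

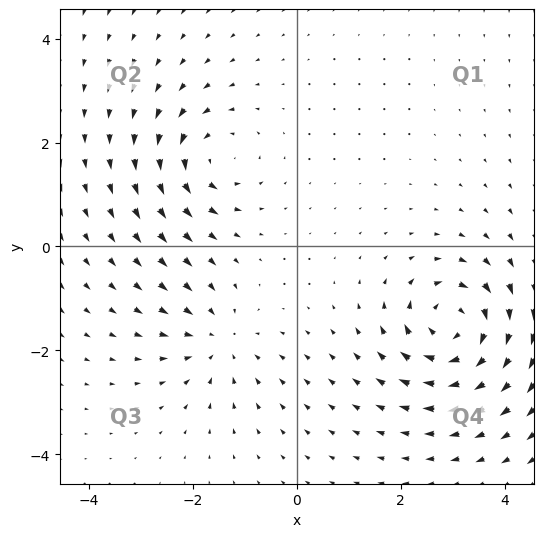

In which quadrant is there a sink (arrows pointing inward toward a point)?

The sink sits at approximately (-1.5, -1.8), which lies in quadrant Q3. The divergence there is about -3, negative as expected for a sink.

Q3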